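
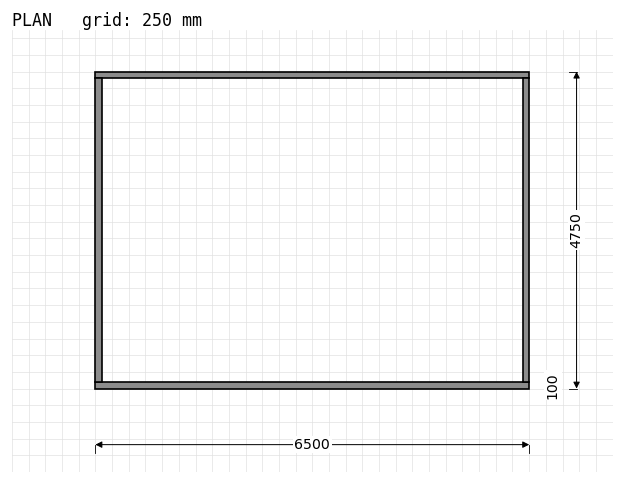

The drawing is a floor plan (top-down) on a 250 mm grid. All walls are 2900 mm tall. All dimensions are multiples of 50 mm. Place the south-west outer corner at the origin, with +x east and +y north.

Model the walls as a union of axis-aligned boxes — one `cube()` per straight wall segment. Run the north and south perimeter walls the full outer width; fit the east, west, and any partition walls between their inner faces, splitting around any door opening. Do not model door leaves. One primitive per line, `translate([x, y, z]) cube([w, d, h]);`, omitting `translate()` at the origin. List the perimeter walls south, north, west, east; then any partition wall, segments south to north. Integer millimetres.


cube([6500, 100, 2900]);
translate([0, 4650, 0]) cube([6500, 100, 2900]);
translate([0, 100, 0]) cube([100, 4550, 2900]);
translate([6400, 100, 0]) cube([100, 4550, 2900]);


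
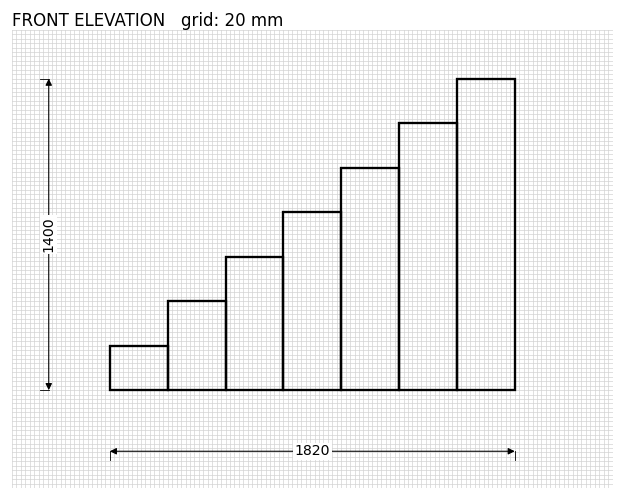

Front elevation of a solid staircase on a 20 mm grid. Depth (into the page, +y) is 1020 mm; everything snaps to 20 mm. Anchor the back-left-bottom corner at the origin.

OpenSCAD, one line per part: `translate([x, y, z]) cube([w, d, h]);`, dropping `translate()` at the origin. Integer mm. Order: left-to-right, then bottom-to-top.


cube([260, 1020, 200]);
translate([260, 0, 0]) cube([260, 1020, 400]);
translate([520, 0, 0]) cube([260, 1020, 600]);
translate([780, 0, 0]) cube([260, 1020, 800]);
translate([1040, 0, 0]) cube([260, 1020, 1000]);
translate([1300, 0, 0]) cube([260, 1020, 1200]);
translate([1560, 0, 0]) cube([260, 1020, 1400]);


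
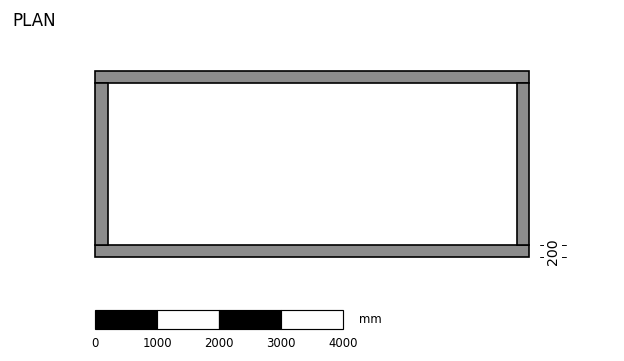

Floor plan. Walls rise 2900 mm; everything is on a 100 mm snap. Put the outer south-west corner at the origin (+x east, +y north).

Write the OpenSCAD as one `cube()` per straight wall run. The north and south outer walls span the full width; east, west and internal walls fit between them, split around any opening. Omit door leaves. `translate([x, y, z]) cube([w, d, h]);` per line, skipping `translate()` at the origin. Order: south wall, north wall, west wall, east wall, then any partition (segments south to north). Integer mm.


cube([7000, 200, 2900]);
translate([0, 2800, 0]) cube([7000, 200, 2900]);
translate([0, 200, 0]) cube([200, 2600, 2900]);
translate([6800, 200, 0]) cube([200, 2600, 2900]);


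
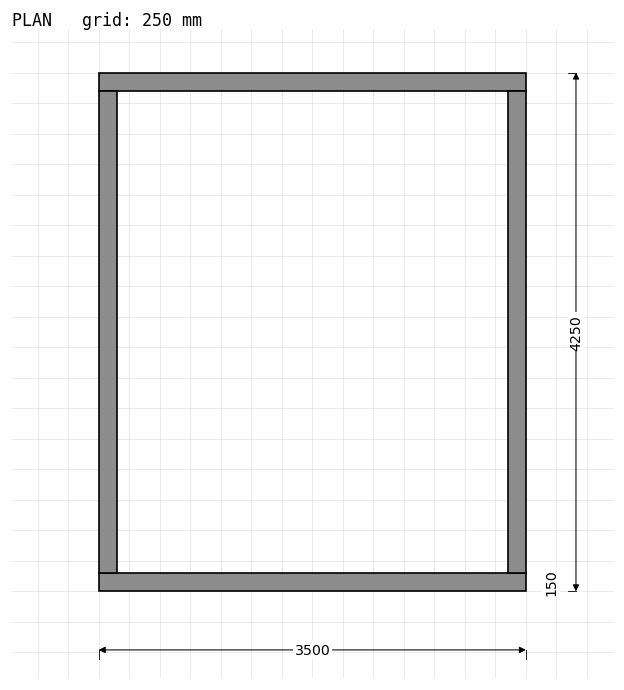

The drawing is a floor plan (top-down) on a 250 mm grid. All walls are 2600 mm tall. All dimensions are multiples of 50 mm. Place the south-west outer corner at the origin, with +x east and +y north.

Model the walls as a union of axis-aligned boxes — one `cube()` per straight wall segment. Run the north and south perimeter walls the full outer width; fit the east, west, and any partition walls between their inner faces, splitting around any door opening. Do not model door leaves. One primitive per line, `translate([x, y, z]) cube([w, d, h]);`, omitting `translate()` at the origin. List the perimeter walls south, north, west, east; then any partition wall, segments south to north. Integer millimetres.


cube([3500, 150, 2600]);
translate([0, 4100, 0]) cube([3500, 150, 2600]);
translate([0, 150, 0]) cube([150, 3950, 2600]);
translate([3350, 150, 0]) cube([150, 3950, 2600]);


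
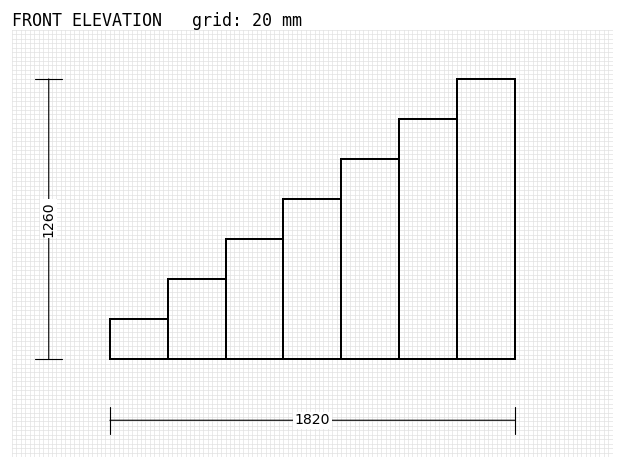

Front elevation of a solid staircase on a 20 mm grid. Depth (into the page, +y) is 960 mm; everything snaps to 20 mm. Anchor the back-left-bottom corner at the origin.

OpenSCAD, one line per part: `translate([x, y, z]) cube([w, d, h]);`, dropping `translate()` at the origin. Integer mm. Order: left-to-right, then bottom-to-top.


cube([260, 960, 180]);
translate([260, 0, 0]) cube([260, 960, 360]);
translate([520, 0, 0]) cube([260, 960, 540]);
translate([780, 0, 0]) cube([260, 960, 720]);
translate([1040, 0, 0]) cube([260, 960, 900]);
translate([1300, 0, 0]) cube([260, 960, 1080]);
translate([1560, 0, 0]) cube([260, 960, 1260]);


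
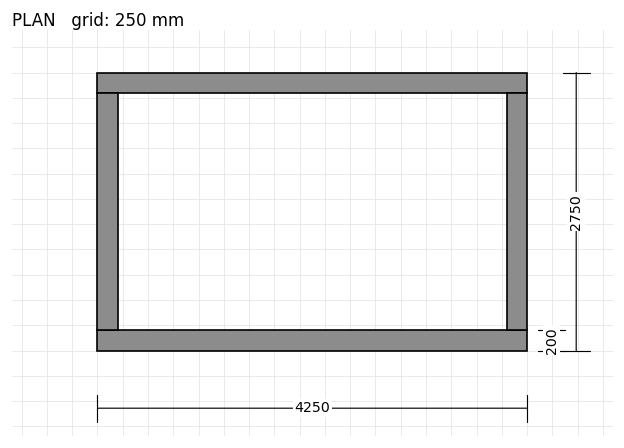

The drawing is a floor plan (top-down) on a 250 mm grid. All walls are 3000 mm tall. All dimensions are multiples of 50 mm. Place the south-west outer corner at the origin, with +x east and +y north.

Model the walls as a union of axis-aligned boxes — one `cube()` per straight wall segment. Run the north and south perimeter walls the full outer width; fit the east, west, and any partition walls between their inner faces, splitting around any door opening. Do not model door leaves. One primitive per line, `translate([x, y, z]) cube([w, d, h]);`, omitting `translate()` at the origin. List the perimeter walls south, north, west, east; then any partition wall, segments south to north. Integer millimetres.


cube([4250, 200, 3000]);
translate([0, 2550, 0]) cube([4250, 200, 3000]);
translate([0, 200, 0]) cube([200, 2350, 3000]);
translate([4050, 200, 0]) cube([200, 2350, 3000]);


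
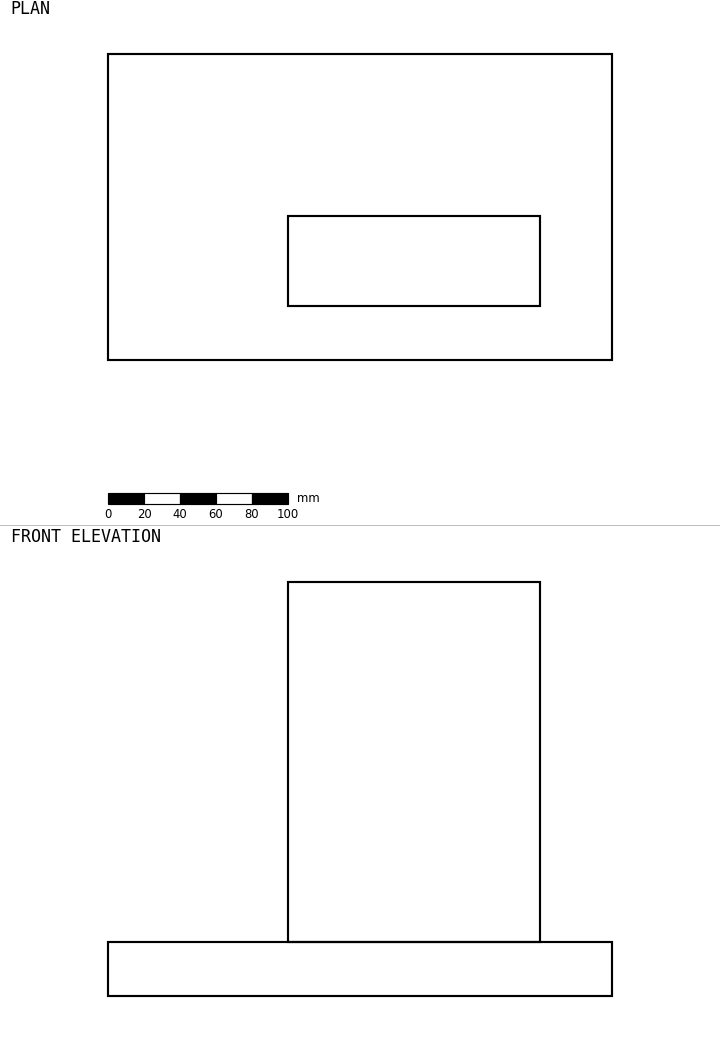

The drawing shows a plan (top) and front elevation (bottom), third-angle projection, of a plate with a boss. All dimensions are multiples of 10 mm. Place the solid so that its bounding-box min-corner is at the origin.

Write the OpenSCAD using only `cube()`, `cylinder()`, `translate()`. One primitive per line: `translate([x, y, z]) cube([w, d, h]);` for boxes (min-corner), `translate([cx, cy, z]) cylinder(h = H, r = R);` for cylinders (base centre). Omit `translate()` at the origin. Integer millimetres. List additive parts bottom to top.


cube([280, 170, 30]);
translate([100, 30, 30]) cube([140, 50, 200]);


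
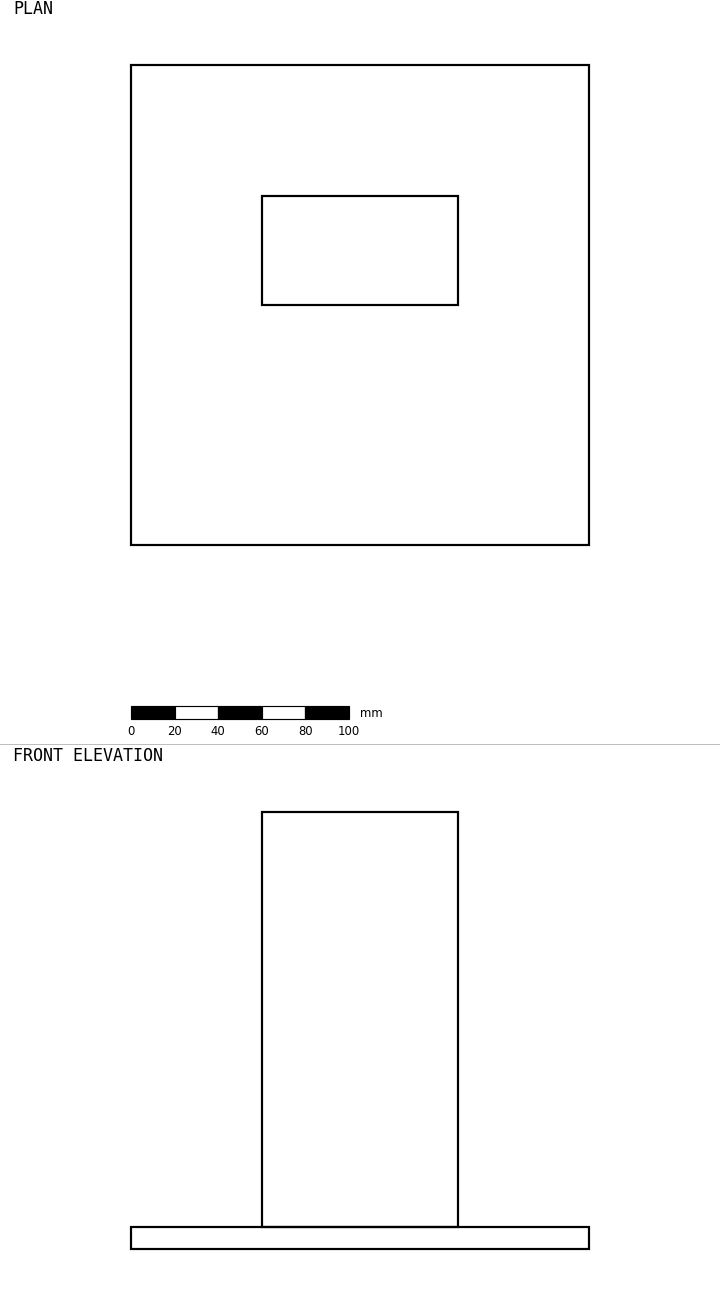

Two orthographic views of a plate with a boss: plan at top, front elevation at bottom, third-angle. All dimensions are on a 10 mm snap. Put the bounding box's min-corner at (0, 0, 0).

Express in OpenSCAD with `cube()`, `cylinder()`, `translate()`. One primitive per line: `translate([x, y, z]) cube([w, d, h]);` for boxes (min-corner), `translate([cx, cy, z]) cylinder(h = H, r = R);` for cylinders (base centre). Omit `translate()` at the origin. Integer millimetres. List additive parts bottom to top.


cube([210, 220, 10]);
translate([60, 110, 10]) cube([90, 50, 190]);


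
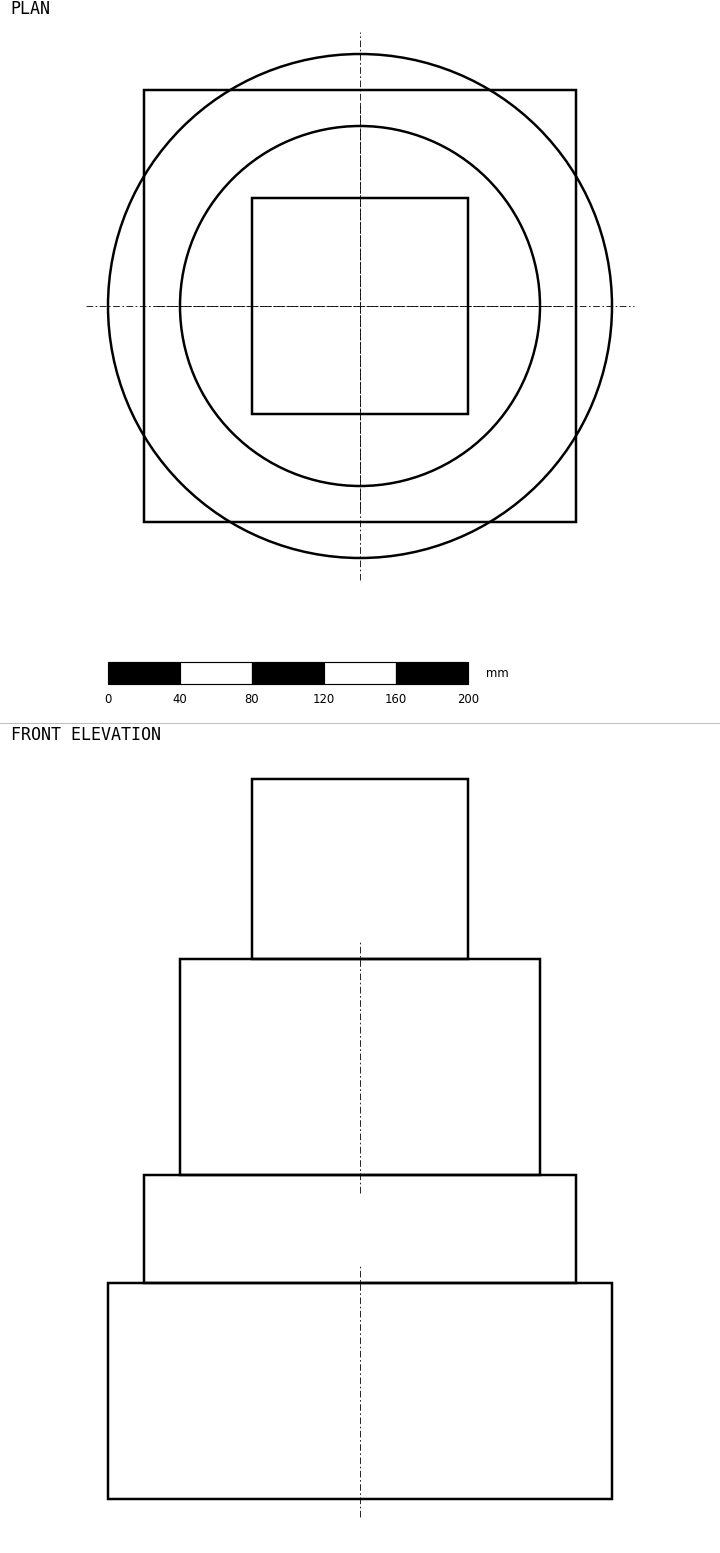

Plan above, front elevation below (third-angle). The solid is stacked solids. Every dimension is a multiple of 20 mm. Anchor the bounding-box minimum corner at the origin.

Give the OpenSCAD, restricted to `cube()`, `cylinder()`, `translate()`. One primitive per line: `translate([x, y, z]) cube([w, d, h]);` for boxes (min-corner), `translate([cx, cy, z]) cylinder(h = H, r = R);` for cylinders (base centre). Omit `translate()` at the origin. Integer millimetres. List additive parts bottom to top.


translate([140, 140, 0]) cylinder(h = 120, r = 140);
translate([20, 20, 120]) cube([240, 240, 60]);
translate([140, 140, 180]) cylinder(h = 120, r = 100);
translate([80, 80, 300]) cube([120, 120, 100]);


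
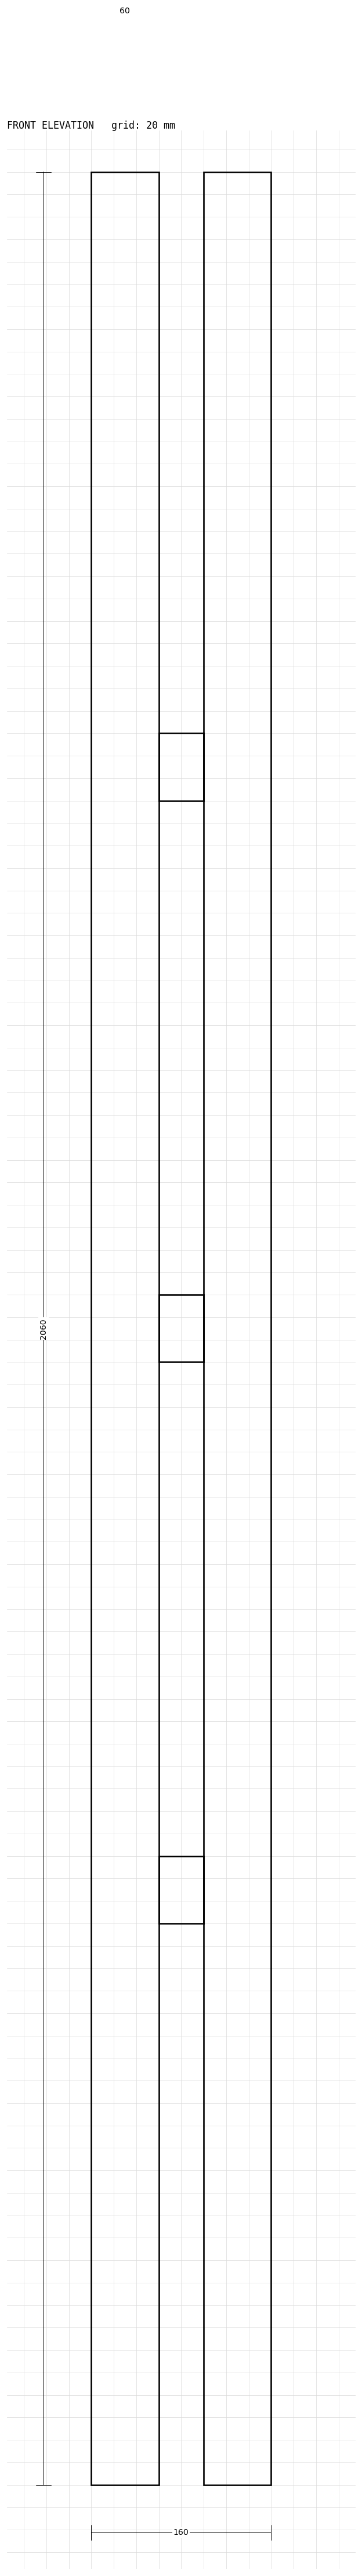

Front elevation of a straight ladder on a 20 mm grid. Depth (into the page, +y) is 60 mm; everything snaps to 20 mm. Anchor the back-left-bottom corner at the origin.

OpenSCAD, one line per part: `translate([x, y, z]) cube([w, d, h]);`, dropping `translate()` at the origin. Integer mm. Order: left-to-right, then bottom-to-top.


cube([60, 60, 2060]);
translate([60, 0, 500]) cube([40, 60, 60]);
translate([60, 0, 1000]) cube([40, 60, 60]);
translate([60, 0, 1500]) cube([40, 60, 60]);
translate([100, 0, 0]) cube([60, 60, 2060]);


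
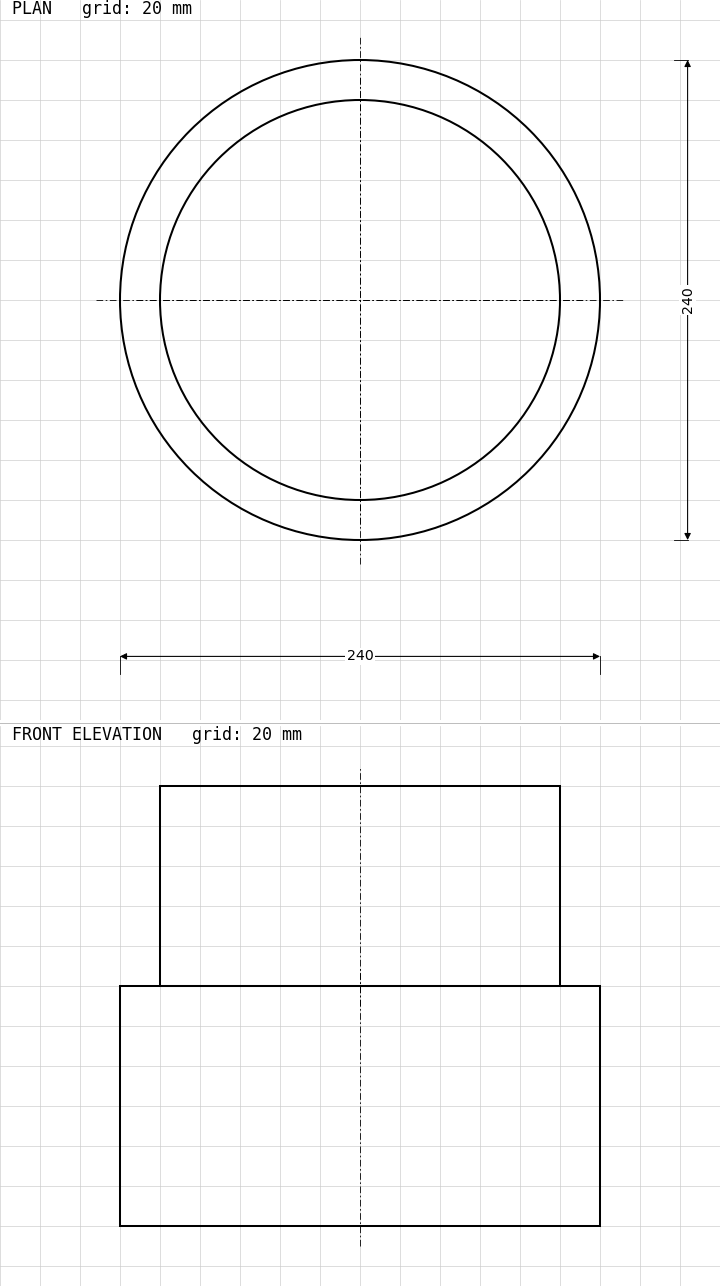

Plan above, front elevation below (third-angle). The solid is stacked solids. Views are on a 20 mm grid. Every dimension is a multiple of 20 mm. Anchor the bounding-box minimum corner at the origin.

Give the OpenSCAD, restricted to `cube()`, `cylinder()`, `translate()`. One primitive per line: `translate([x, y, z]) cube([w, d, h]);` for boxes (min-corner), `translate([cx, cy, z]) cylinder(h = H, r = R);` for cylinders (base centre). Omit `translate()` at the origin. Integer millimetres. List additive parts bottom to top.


translate([120, 120, 0]) cylinder(h = 120, r = 120);
translate([120, 120, 120]) cylinder(h = 100, r = 100);


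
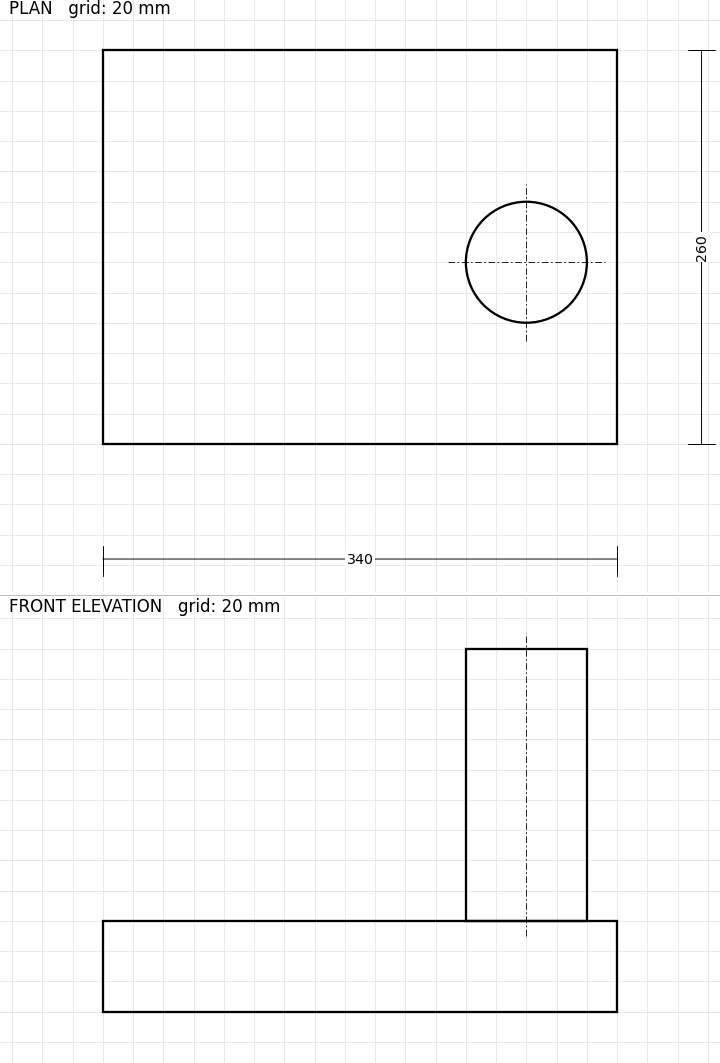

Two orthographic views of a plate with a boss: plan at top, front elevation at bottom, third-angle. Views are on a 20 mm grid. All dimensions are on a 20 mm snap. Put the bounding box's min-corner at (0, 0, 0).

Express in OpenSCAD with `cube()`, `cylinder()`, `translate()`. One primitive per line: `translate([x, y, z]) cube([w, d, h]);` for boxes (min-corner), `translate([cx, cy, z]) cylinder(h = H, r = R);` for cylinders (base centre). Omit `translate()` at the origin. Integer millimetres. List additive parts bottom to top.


cube([340, 260, 60]);
translate([280, 120, 60]) cylinder(h = 180, r = 40);


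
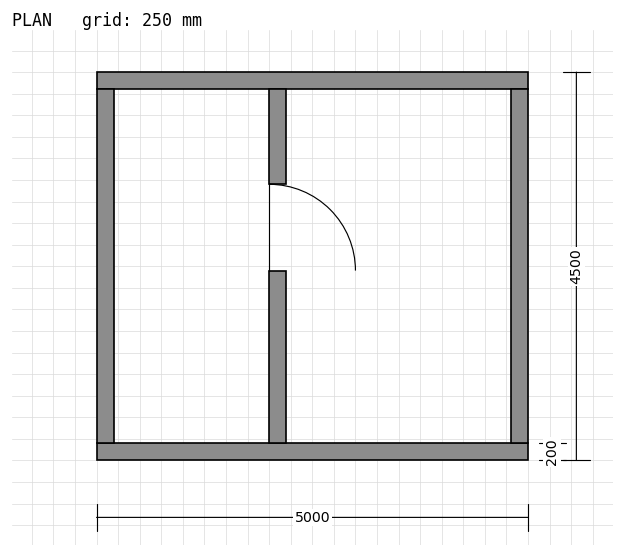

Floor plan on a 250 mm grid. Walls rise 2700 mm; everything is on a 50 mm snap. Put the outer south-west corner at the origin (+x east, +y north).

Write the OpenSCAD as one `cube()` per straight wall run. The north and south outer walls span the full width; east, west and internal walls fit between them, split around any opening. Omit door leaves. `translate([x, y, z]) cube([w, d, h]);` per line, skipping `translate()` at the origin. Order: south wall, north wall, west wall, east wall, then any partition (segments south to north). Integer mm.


cube([5000, 200, 2700]);
translate([0, 4300, 0]) cube([5000, 200, 2700]);
translate([0, 200, 0]) cube([200, 4100, 2700]);
translate([4800, 200, 0]) cube([200, 4100, 2700]);
translate([2000, 200, 0]) cube([200, 2000, 2700]);
translate([2000, 3200, 0]) cube([200, 1100, 2700]);


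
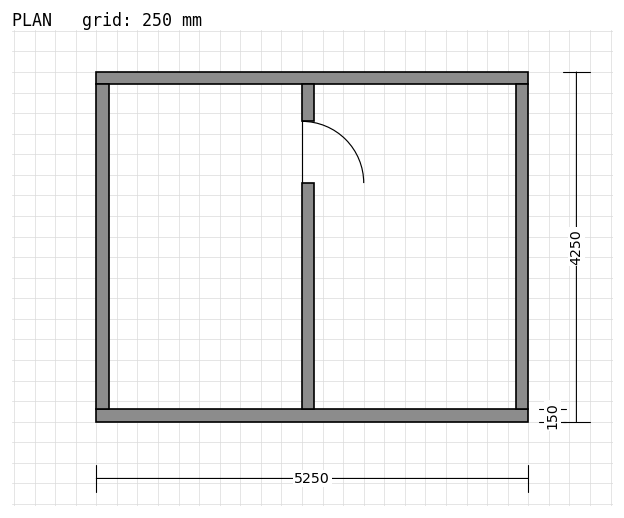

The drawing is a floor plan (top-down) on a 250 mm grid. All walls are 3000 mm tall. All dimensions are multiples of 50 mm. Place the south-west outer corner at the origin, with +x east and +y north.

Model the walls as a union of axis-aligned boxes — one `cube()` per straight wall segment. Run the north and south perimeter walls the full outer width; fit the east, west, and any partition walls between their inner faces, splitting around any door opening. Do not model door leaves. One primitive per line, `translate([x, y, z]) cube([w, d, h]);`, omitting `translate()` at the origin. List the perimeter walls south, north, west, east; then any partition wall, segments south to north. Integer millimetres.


cube([5250, 150, 3000]);
translate([0, 4100, 0]) cube([5250, 150, 3000]);
translate([0, 150, 0]) cube([150, 3950, 3000]);
translate([5100, 150, 0]) cube([150, 3950, 3000]);
translate([2500, 150, 0]) cube([150, 2750, 3000]);
translate([2500, 3650, 0]) cube([150, 450, 3000]);


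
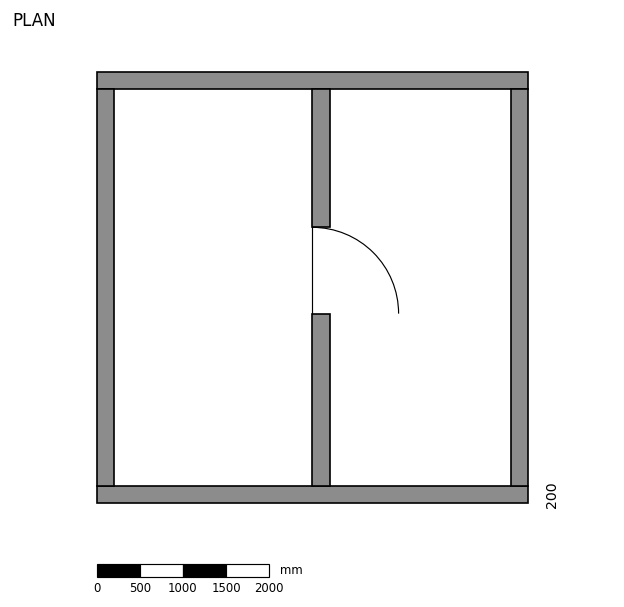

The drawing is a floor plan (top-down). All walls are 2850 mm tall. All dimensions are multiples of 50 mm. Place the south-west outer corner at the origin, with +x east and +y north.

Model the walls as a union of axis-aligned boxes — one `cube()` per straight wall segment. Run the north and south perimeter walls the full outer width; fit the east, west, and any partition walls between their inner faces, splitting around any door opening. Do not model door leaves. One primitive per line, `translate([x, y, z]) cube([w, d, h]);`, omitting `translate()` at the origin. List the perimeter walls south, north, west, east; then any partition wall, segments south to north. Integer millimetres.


cube([5000, 200, 2850]);
translate([0, 4800, 0]) cube([5000, 200, 2850]);
translate([0, 200, 0]) cube([200, 4600, 2850]);
translate([4800, 200, 0]) cube([200, 4600, 2850]);
translate([2500, 200, 0]) cube([200, 2000, 2850]);
translate([2500, 3200, 0]) cube([200, 1600, 2850]);


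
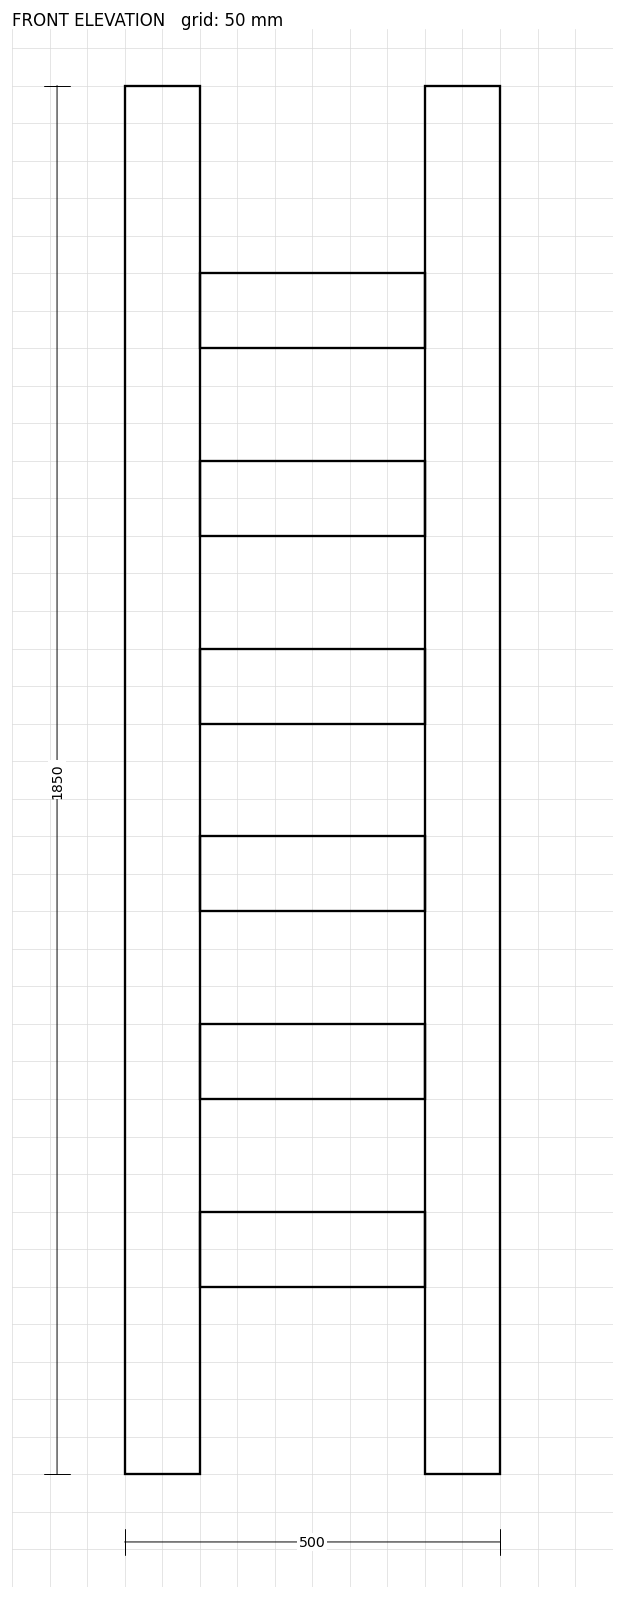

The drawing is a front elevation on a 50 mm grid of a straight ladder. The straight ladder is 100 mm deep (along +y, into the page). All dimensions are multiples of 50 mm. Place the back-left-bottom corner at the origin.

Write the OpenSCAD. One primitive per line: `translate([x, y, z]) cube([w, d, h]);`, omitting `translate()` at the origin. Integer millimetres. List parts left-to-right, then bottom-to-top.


cube([100, 100, 1850]);
translate([100, 0, 250]) cube([300, 100, 100]);
translate([100, 0, 500]) cube([300, 100, 100]);
translate([100, 0, 750]) cube([300, 100, 100]);
translate([100, 0, 1000]) cube([300, 100, 100]);
translate([100, 0, 1250]) cube([300, 100, 100]);
translate([100, 0, 1500]) cube([300, 100, 100]);
translate([400, 0, 0]) cube([100, 100, 1850]);


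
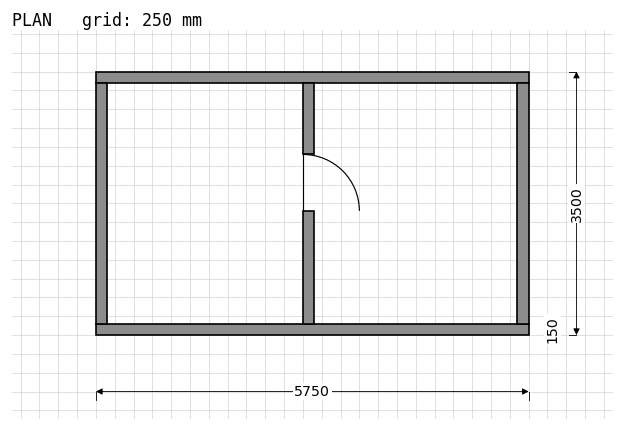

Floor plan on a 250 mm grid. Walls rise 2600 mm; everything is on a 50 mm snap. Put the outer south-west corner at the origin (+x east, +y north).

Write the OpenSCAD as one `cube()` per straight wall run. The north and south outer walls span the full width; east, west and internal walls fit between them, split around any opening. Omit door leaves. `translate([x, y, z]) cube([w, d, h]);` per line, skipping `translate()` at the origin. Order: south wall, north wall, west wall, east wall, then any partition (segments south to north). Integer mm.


cube([5750, 150, 2600]);
translate([0, 3350, 0]) cube([5750, 150, 2600]);
translate([0, 150, 0]) cube([150, 3200, 2600]);
translate([5600, 150, 0]) cube([150, 3200, 2600]);
translate([2750, 150, 0]) cube([150, 1500, 2600]);
translate([2750, 2400, 0]) cube([150, 950, 2600]);


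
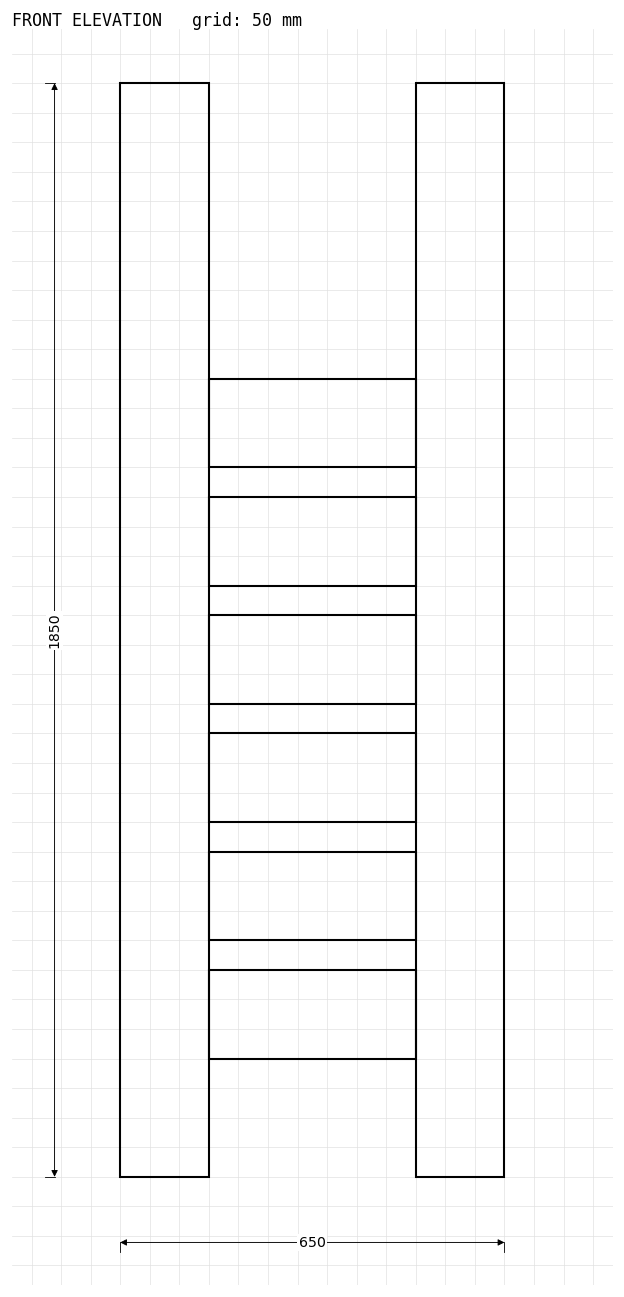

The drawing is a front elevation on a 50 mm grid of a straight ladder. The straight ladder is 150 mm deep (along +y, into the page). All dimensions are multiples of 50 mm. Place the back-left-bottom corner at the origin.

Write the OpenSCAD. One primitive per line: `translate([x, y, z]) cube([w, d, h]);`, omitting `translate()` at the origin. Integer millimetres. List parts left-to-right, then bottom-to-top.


cube([150, 150, 1850]);
translate([150, 0, 200]) cube([350, 150, 150]);
translate([150, 0, 400]) cube([350, 150, 150]);
translate([150, 0, 600]) cube([350, 150, 150]);
translate([150, 0, 800]) cube([350, 150, 150]);
translate([150, 0, 1000]) cube([350, 150, 150]);
translate([150, 0, 1200]) cube([350, 150, 150]);
translate([500, 0, 0]) cube([150, 150, 1850]);


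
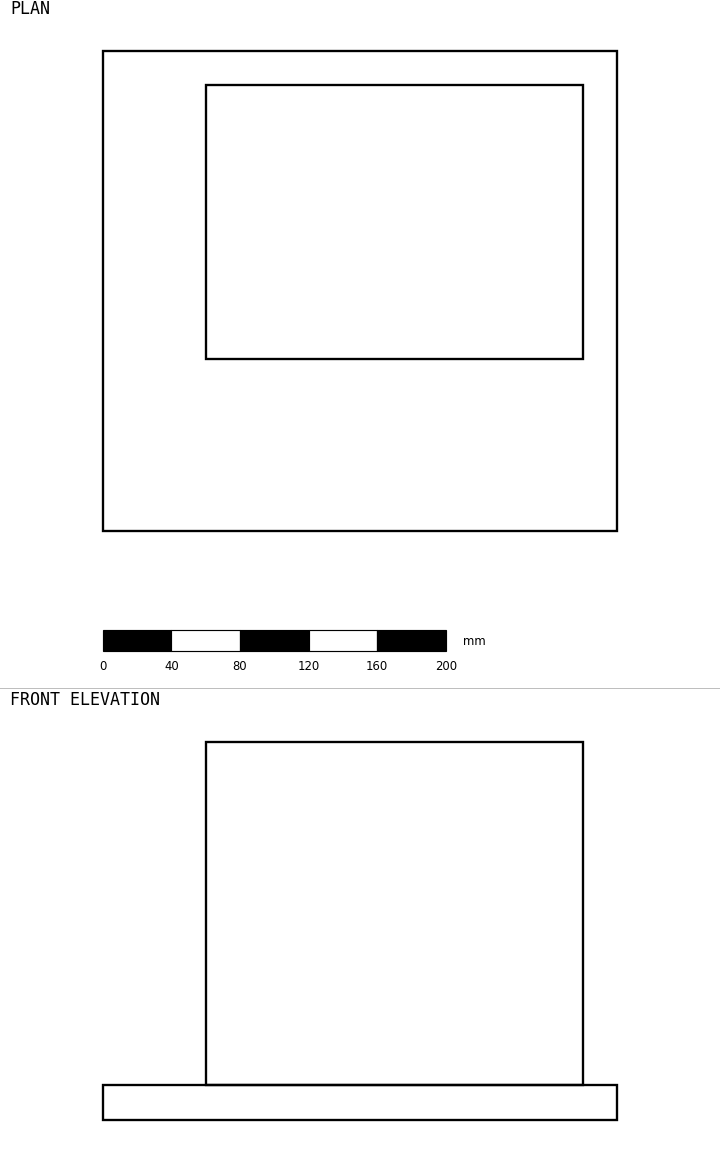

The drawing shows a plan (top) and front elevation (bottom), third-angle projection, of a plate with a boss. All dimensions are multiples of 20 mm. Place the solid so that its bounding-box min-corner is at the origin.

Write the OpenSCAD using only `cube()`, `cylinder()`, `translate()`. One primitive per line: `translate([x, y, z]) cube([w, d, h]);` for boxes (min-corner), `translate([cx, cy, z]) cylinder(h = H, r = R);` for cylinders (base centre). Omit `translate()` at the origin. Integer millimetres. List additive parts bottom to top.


cube([300, 280, 20]);
translate([60, 100, 20]) cube([220, 160, 200]);


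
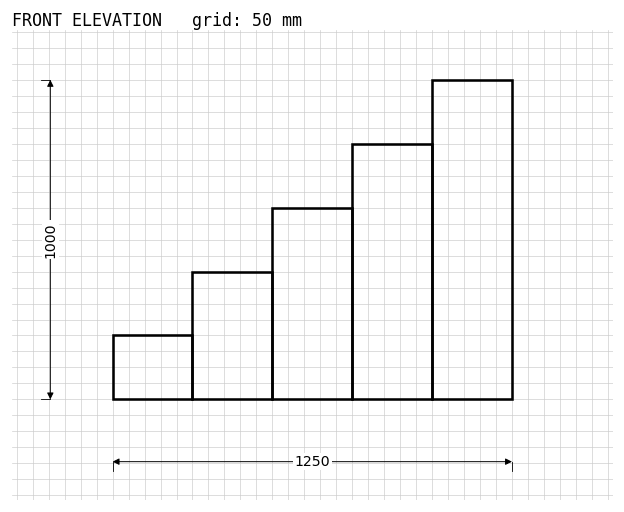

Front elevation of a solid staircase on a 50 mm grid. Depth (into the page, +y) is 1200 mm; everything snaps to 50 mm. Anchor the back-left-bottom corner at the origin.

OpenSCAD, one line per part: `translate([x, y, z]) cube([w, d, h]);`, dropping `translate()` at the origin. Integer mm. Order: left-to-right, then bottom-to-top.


cube([250, 1200, 200]);
translate([250, 0, 0]) cube([250, 1200, 400]);
translate([500, 0, 0]) cube([250, 1200, 600]);
translate([750, 0, 0]) cube([250, 1200, 800]);
translate([1000, 0, 0]) cube([250, 1200, 1000]);


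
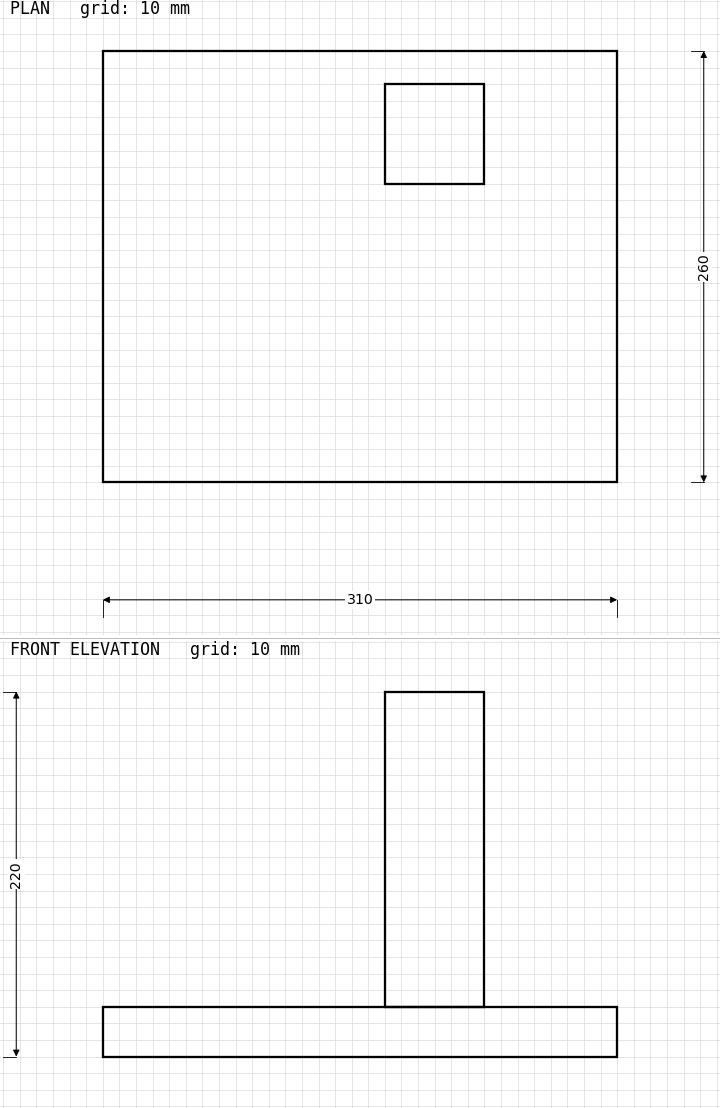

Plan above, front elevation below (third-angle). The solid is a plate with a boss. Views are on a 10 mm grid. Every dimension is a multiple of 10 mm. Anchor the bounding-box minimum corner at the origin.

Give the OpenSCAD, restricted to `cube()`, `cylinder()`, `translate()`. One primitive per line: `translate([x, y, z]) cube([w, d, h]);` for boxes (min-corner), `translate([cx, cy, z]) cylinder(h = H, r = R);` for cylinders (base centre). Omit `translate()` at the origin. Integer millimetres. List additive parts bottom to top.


cube([310, 260, 30]);
translate([170, 180, 30]) cube([60, 60, 190]);


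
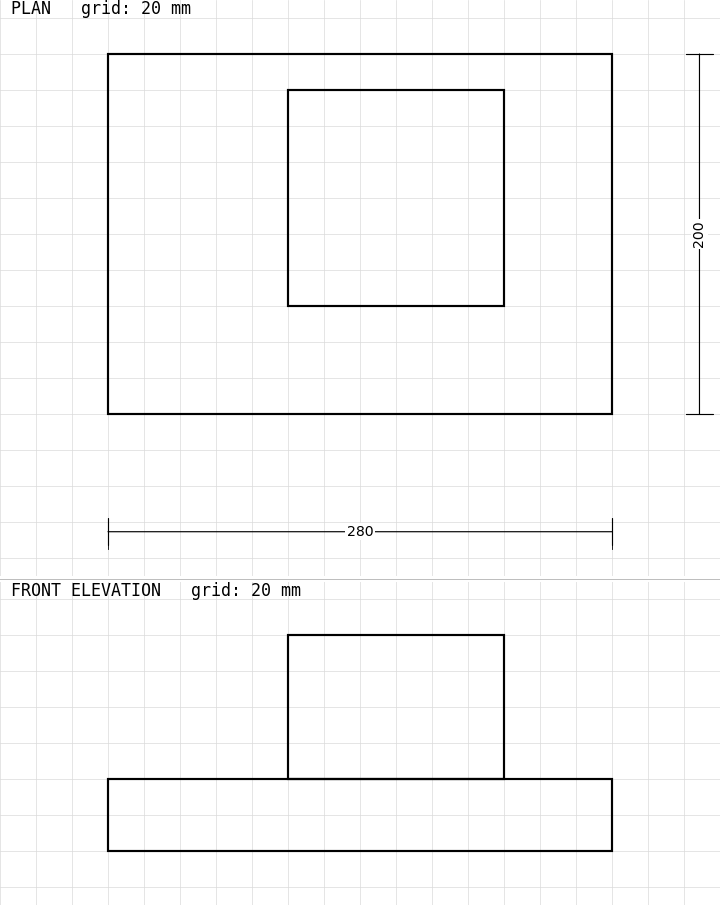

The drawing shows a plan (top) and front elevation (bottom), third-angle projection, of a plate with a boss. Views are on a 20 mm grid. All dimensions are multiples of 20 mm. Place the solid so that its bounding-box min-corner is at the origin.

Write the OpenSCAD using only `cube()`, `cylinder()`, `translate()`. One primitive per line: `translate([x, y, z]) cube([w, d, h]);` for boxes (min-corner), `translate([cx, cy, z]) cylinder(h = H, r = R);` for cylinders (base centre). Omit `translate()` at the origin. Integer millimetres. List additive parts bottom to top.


cube([280, 200, 40]);
translate([100, 60, 40]) cube([120, 120, 80]);


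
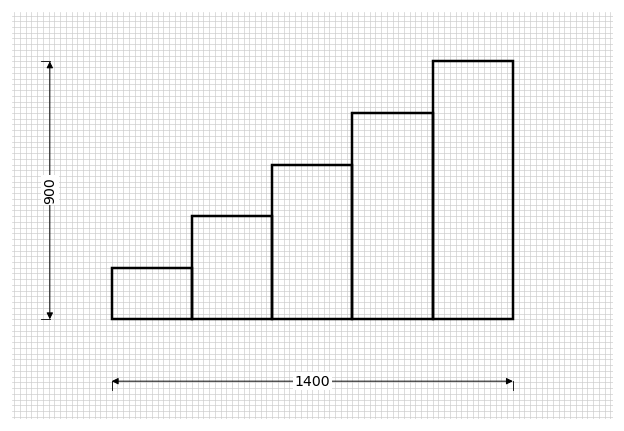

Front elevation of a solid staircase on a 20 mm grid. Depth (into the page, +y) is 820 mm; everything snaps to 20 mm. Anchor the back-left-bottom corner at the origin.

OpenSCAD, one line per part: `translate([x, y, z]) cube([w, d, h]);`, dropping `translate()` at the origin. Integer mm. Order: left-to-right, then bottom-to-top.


cube([280, 820, 180]);
translate([280, 0, 0]) cube([280, 820, 360]);
translate([560, 0, 0]) cube([280, 820, 540]);
translate([840, 0, 0]) cube([280, 820, 720]);
translate([1120, 0, 0]) cube([280, 820, 900]);


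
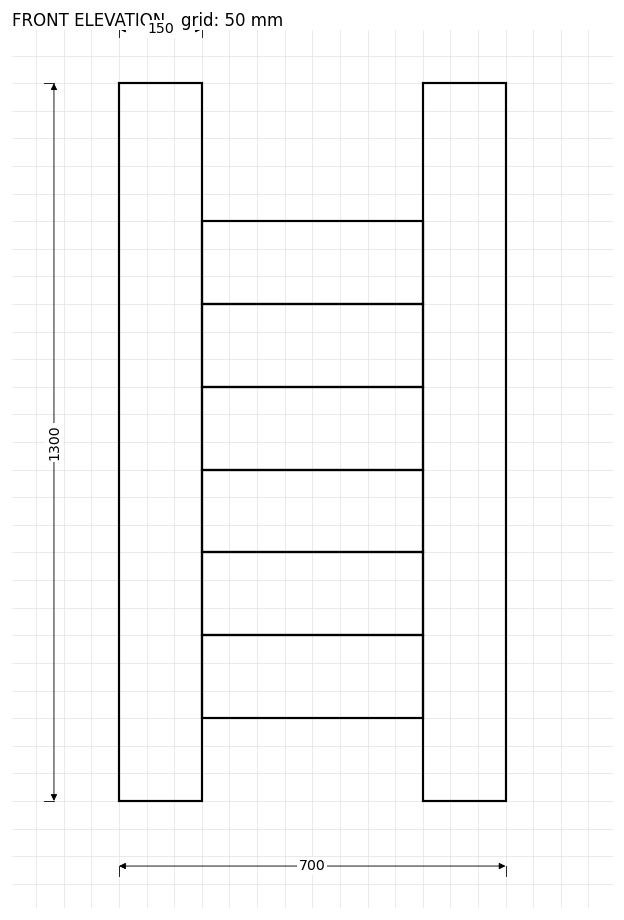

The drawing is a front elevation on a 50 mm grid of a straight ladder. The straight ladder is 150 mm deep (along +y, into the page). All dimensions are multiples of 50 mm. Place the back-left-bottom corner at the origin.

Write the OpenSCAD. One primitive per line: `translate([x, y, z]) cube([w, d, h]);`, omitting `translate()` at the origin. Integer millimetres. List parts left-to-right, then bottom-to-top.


cube([150, 150, 1300]);
translate([150, 0, 150]) cube([400, 150, 150]);
translate([150, 0, 300]) cube([400, 150, 150]);
translate([150, 0, 450]) cube([400, 150, 150]);
translate([150, 0, 600]) cube([400, 150, 150]);
translate([150, 0, 750]) cube([400, 150, 150]);
translate([150, 0, 900]) cube([400, 150, 150]);
translate([550, 0, 0]) cube([150, 150, 1300]);


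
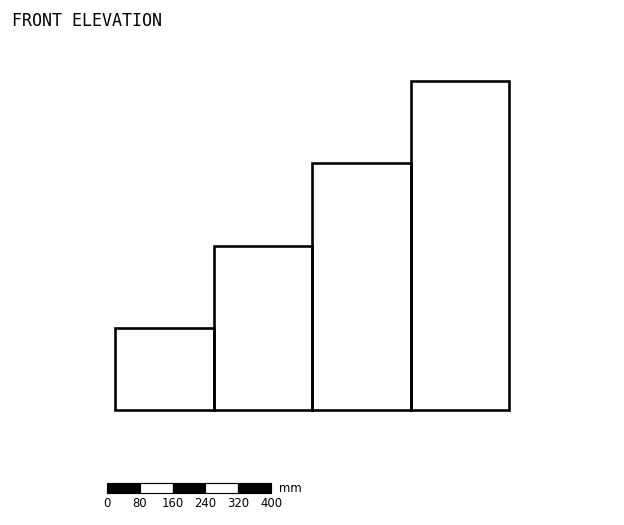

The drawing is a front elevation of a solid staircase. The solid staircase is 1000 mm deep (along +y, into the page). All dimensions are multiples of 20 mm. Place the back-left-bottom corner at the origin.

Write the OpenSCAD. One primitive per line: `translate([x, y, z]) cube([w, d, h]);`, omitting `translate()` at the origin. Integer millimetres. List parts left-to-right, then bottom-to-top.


cube([240, 1000, 200]);
translate([240, 0, 0]) cube([240, 1000, 400]);
translate([480, 0, 0]) cube([240, 1000, 600]);
translate([720, 0, 0]) cube([240, 1000, 800]);


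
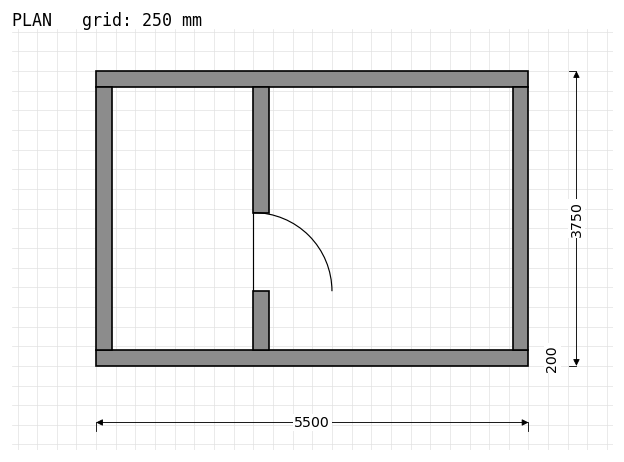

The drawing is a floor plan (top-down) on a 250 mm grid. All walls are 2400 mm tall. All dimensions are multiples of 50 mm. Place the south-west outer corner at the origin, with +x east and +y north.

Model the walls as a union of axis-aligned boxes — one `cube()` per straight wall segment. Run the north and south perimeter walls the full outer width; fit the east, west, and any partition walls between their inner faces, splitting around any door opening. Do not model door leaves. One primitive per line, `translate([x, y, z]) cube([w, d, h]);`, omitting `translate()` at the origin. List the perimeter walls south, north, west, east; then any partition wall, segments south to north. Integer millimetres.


cube([5500, 200, 2400]);
translate([0, 3550, 0]) cube([5500, 200, 2400]);
translate([0, 200, 0]) cube([200, 3350, 2400]);
translate([5300, 200, 0]) cube([200, 3350, 2400]);
translate([2000, 200, 0]) cube([200, 750, 2400]);
translate([2000, 1950, 0]) cube([200, 1600, 2400]);


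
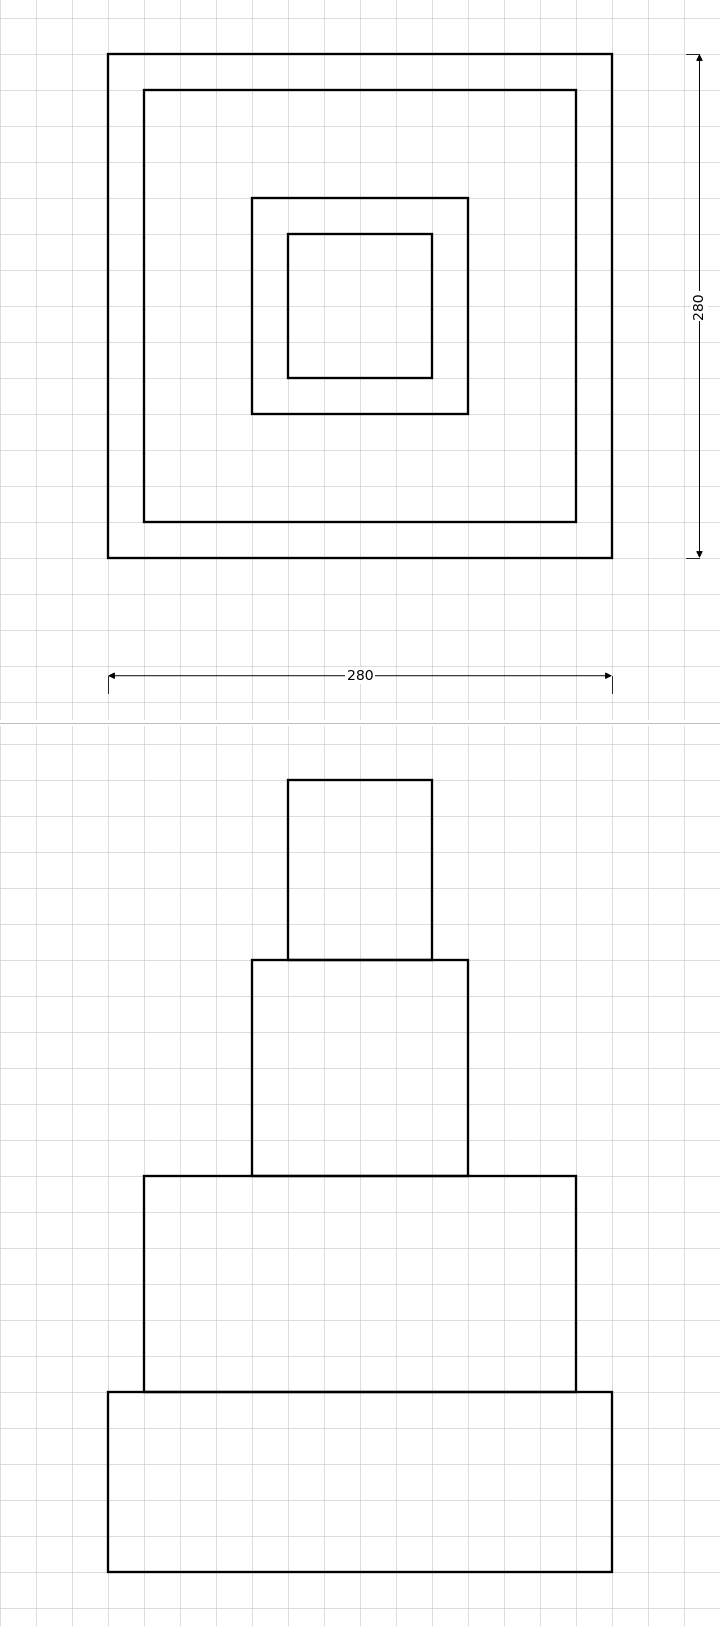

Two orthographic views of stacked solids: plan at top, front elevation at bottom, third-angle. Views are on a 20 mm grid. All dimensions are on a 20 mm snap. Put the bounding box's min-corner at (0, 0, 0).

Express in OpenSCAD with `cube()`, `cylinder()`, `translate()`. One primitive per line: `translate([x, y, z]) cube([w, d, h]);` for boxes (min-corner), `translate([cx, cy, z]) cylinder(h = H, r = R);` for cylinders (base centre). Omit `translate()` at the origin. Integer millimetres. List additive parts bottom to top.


cube([280, 280, 100]);
translate([20, 20, 100]) cube([240, 240, 120]);
translate([80, 80, 220]) cube([120, 120, 120]);
translate([100, 100, 340]) cube([80, 80, 100]);


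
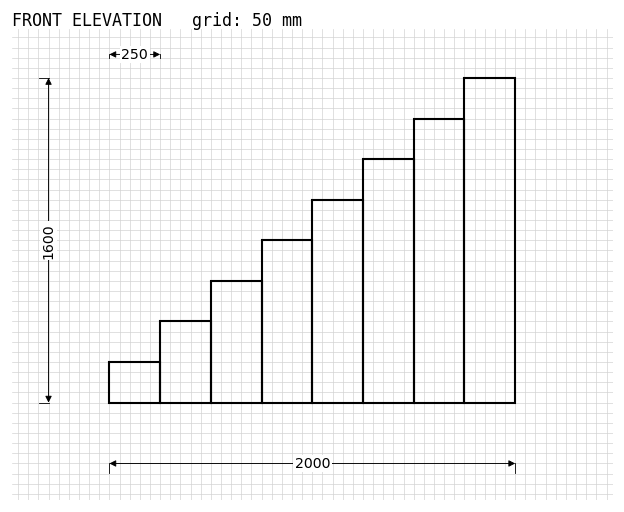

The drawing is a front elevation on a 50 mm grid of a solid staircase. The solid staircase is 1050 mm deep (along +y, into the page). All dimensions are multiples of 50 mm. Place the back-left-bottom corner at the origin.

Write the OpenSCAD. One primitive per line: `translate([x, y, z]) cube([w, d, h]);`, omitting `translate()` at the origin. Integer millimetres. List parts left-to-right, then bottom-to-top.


cube([250, 1050, 200]);
translate([250, 0, 0]) cube([250, 1050, 400]);
translate([500, 0, 0]) cube([250, 1050, 600]);
translate([750, 0, 0]) cube([250, 1050, 800]);
translate([1000, 0, 0]) cube([250, 1050, 1000]);
translate([1250, 0, 0]) cube([250, 1050, 1200]);
translate([1500, 0, 0]) cube([250, 1050, 1400]);
translate([1750, 0, 0]) cube([250, 1050, 1600]);


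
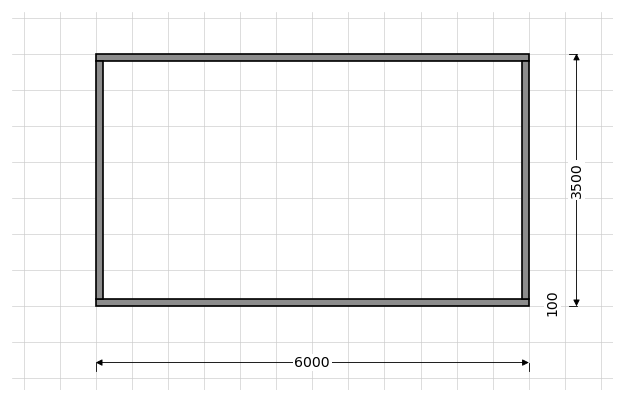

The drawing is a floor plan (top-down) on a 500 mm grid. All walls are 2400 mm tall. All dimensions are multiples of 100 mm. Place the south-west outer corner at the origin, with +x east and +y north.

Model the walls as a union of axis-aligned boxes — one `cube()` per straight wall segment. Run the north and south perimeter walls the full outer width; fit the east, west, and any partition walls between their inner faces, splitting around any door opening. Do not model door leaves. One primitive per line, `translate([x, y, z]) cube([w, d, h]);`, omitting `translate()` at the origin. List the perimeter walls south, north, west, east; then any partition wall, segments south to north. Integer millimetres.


cube([6000, 100, 2400]);
translate([0, 3400, 0]) cube([6000, 100, 2400]);
translate([0, 100, 0]) cube([100, 3300, 2400]);
translate([5900, 100, 0]) cube([100, 3300, 2400]);


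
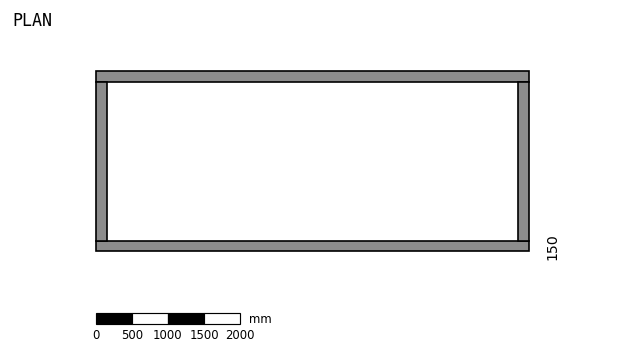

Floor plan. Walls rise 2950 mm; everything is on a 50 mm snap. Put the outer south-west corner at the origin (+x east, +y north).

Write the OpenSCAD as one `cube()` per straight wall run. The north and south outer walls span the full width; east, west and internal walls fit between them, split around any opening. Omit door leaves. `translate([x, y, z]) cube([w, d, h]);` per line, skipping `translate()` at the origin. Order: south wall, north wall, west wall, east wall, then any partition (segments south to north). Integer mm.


cube([6000, 150, 2950]);
translate([0, 2350, 0]) cube([6000, 150, 2950]);
translate([0, 150, 0]) cube([150, 2200, 2950]);
translate([5850, 150, 0]) cube([150, 2200, 2950]);


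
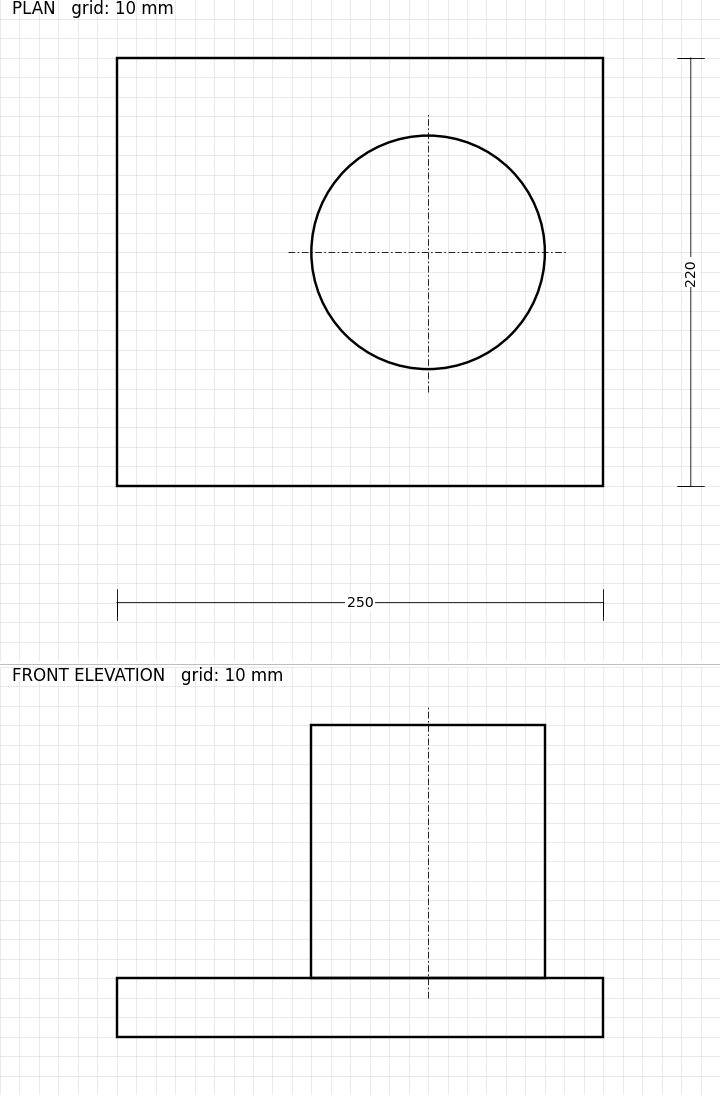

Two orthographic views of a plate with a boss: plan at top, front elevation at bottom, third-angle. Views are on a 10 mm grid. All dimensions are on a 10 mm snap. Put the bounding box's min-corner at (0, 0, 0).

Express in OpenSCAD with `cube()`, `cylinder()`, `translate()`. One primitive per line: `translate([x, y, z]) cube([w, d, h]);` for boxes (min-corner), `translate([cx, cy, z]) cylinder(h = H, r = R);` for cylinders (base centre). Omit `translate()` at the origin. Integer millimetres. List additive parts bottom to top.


cube([250, 220, 30]);
translate([160, 120, 30]) cylinder(h = 130, r = 60);


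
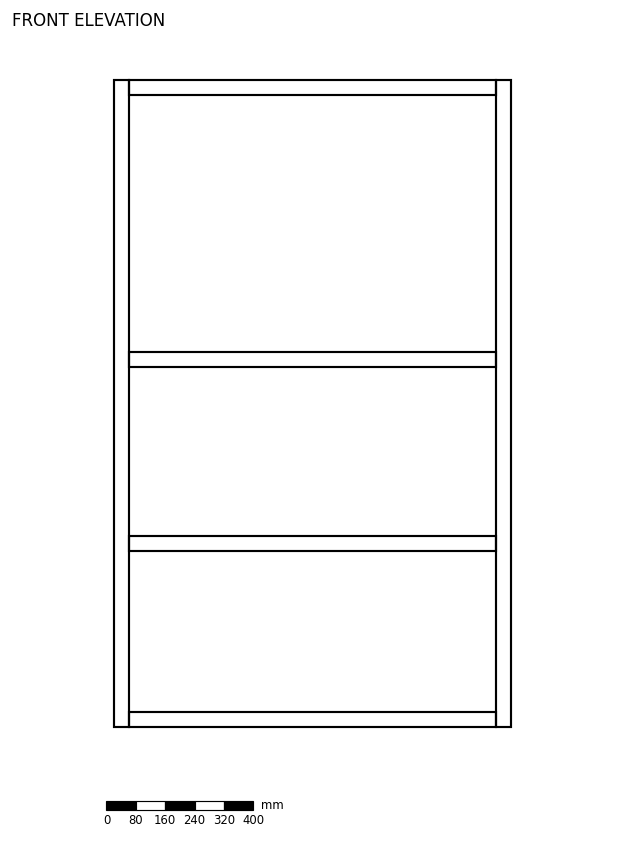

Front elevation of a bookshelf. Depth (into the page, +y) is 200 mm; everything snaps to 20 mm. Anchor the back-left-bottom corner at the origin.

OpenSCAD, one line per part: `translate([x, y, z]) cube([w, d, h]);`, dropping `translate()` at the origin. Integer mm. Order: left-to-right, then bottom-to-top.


cube([40, 200, 1760]);
translate([40, 0, 0]) cube([1000, 200, 40]);
translate([40, 0, 480]) cube([1000, 200, 40]);
translate([40, 0, 980]) cube([1000, 200, 40]);
translate([40, 0, 1720]) cube([1000, 200, 40]);
translate([1040, 0, 0]) cube([40, 200, 1760]);


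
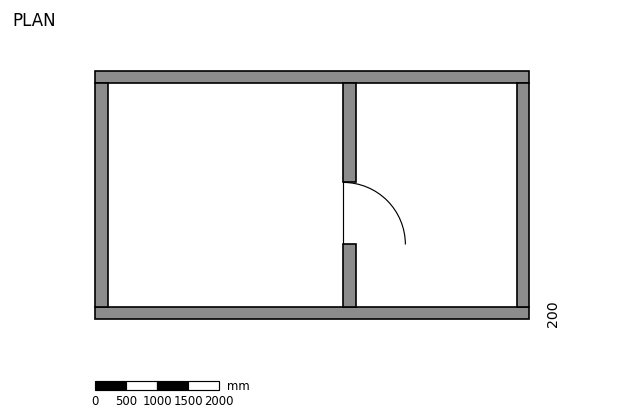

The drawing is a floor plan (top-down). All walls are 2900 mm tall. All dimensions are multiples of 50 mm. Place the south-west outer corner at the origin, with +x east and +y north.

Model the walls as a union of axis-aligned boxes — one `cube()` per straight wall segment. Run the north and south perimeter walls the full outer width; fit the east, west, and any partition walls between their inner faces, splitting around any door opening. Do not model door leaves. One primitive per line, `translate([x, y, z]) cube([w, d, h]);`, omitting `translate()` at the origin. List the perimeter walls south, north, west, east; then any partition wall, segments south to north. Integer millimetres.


cube([7000, 200, 2900]);
translate([0, 3800, 0]) cube([7000, 200, 2900]);
translate([0, 200, 0]) cube([200, 3600, 2900]);
translate([6800, 200, 0]) cube([200, 3600, 2900]);
translate([4000, 200, 0]) cube([200, 1000, 2900]);
translate([4000, 2200, 0]) cube([200, 1600, 2900]);


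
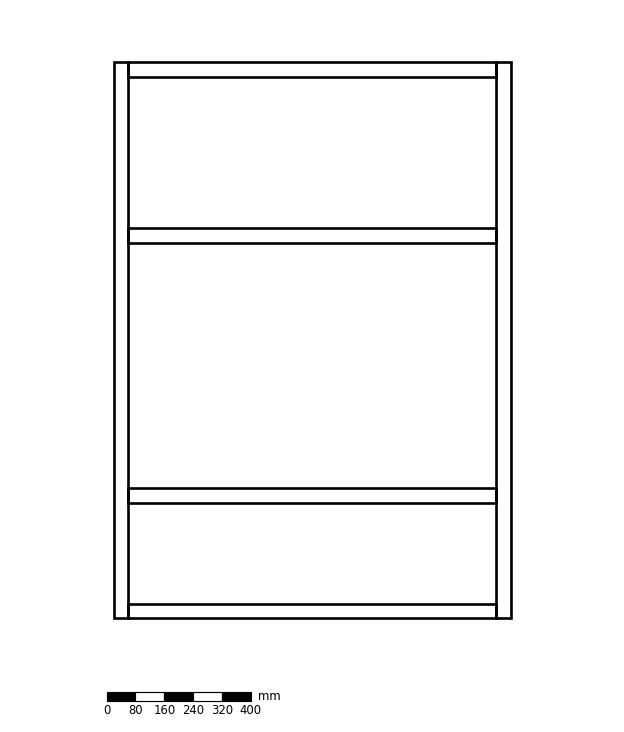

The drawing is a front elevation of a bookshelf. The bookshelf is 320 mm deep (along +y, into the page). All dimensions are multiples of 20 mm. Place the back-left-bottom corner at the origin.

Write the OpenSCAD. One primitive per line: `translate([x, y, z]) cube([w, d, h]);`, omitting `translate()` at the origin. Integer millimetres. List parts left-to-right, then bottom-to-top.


cube([40, 320, 1540]);
translate([40, 0, 0]) cube([1020, 320, 40]);
translate([40, 0, 320]) cube([1020, 320, 40]);
translate([40, 0, 1040]) cube([1020, 320, 40]);
translate([40, 0, 1500]) cube([1020, 320, 40]);
translate([1060, 0, 0]) cube([40, 320, 1540]);


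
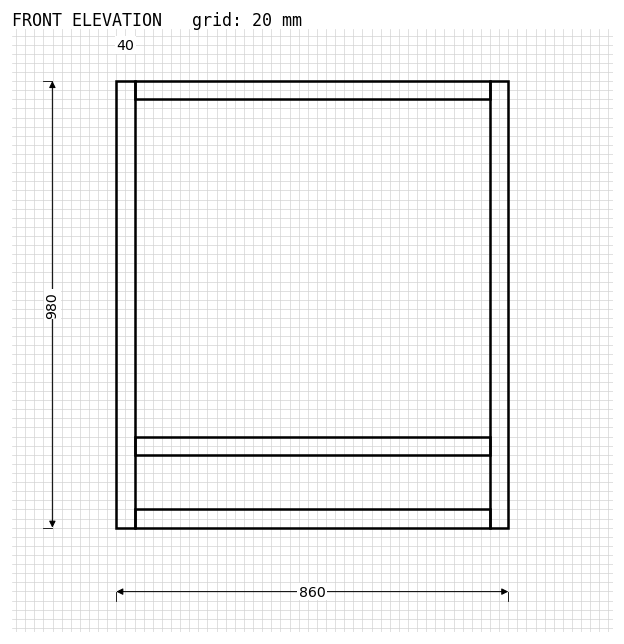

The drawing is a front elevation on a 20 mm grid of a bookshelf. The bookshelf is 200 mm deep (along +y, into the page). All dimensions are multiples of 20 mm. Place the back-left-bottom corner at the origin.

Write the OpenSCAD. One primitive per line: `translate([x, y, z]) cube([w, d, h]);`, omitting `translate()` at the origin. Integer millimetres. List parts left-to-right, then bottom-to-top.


cube([40, 200, 980]);
translate([40, 0, 0]) cube([780, 200, 40]);
translate([40, 0, 160]) cube([780, 200, 40]);
translate([40, 0, 940]) cube([780, 200, 40]);
translate([820, 0, 0]) cube([40, 200, 980]);


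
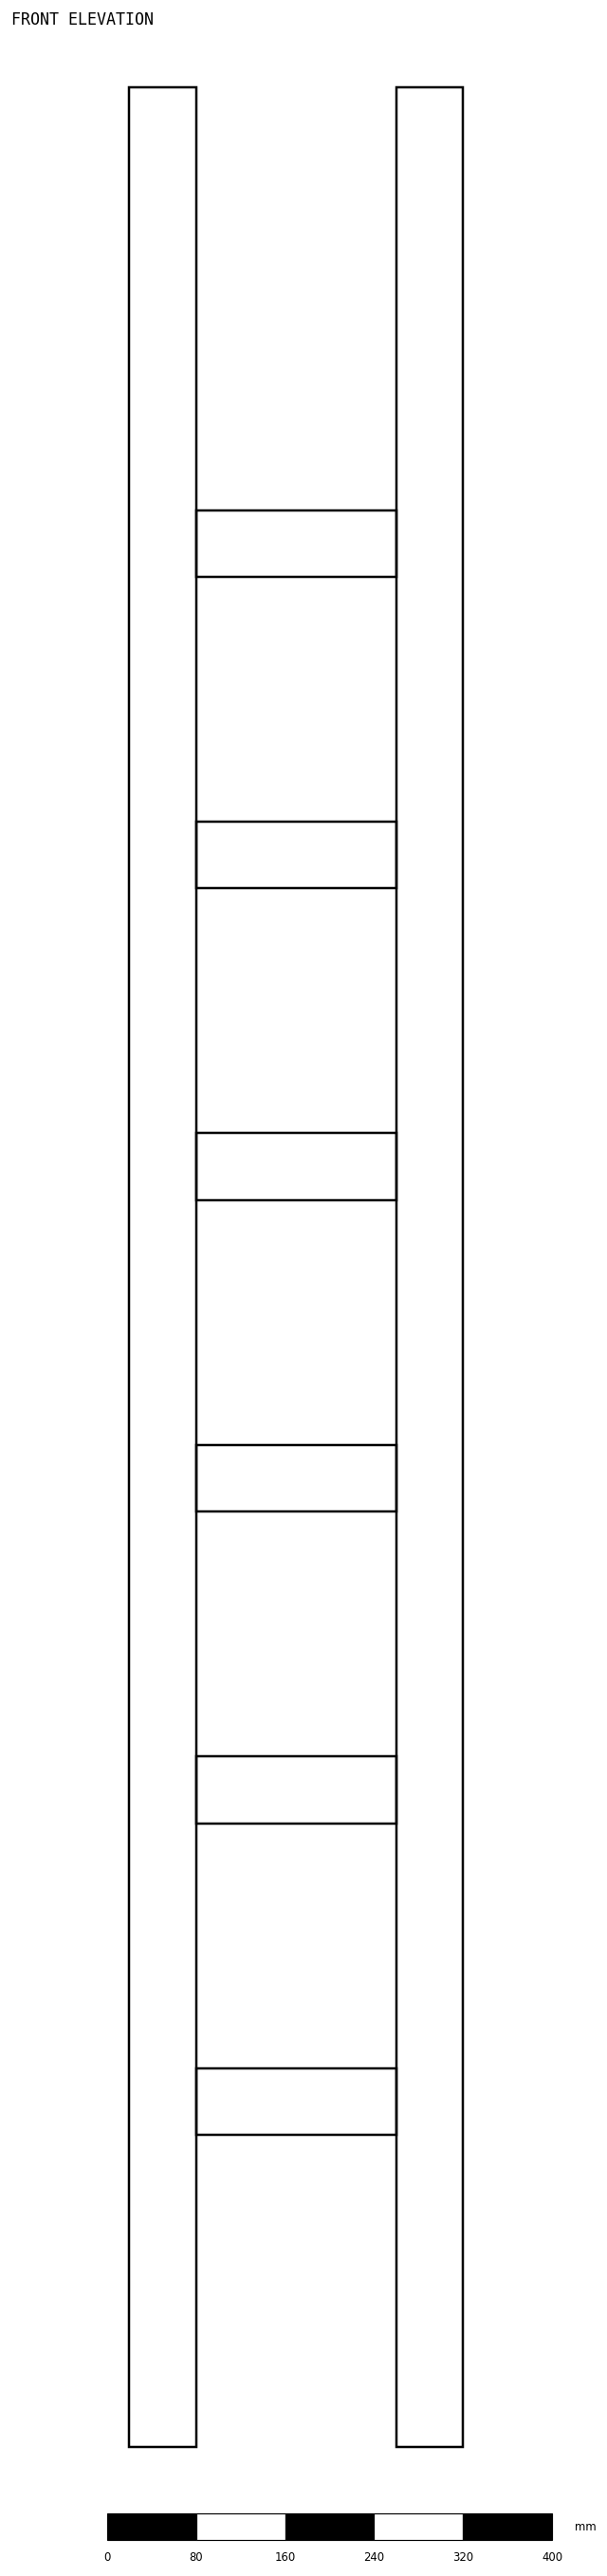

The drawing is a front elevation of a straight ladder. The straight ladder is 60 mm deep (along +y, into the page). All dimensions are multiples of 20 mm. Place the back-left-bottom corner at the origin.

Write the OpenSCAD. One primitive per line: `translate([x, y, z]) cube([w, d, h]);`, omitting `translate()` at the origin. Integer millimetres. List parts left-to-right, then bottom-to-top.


cube([60, 60, 2120]);
translate([60, 0, 280]) cube([180, 60, 60]);
translate([60, 0, 560]) cube([180, 60, 60]);
translate([60, 0, 840]) cube([180, 60, 60]);
translate([60, 0, 1120]) cube([180, 60, 60]);
translate([60, 0, 1400]) cube([180, 60, 60]);
translate([60, 0, 1680]) cube([180, 60, 60]);
translate([240, 0, 0]) cube([60, 60, 2120]);


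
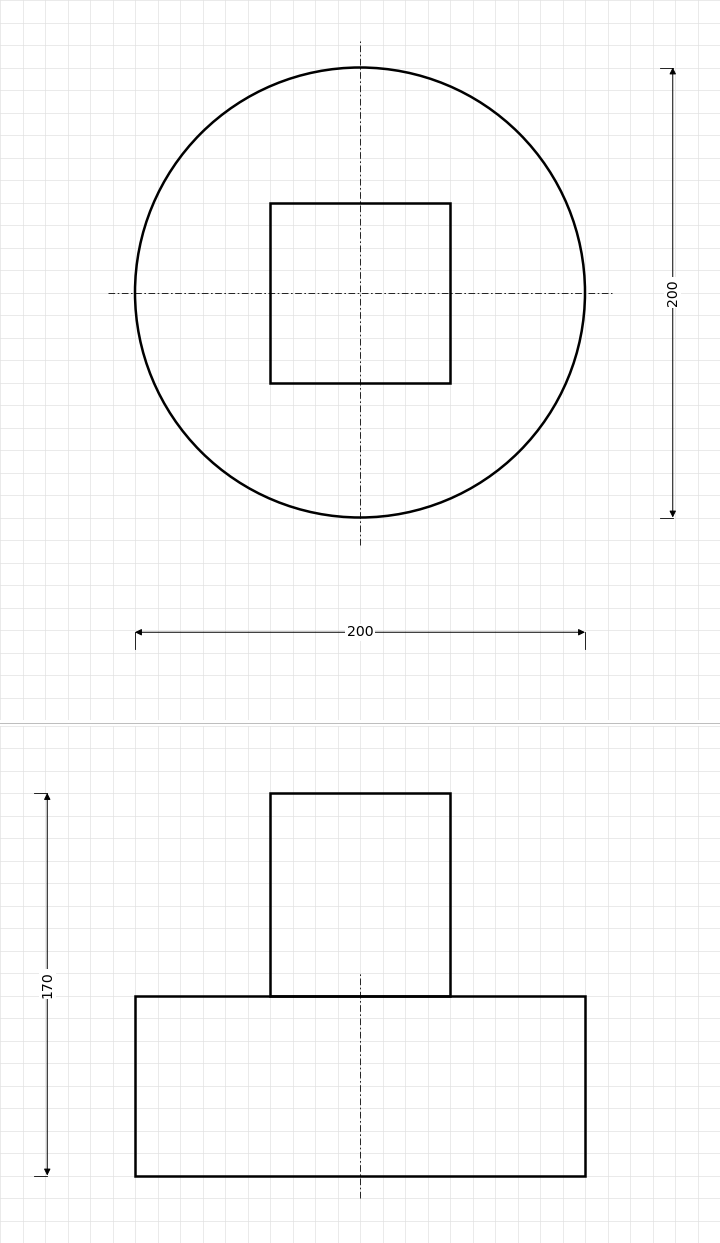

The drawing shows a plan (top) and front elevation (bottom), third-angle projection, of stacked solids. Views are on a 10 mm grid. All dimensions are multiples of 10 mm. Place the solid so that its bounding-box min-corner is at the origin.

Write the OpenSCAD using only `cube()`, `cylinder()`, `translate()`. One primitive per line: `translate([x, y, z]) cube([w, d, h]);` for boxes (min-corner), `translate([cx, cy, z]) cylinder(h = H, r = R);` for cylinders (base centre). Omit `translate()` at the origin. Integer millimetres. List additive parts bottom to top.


translate([100, 100, 0]) cylinder(h = 80, r = 100);
translate([60, 60, 80]) cube([80, 80, 90]);
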